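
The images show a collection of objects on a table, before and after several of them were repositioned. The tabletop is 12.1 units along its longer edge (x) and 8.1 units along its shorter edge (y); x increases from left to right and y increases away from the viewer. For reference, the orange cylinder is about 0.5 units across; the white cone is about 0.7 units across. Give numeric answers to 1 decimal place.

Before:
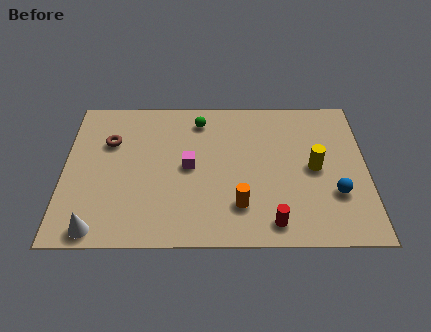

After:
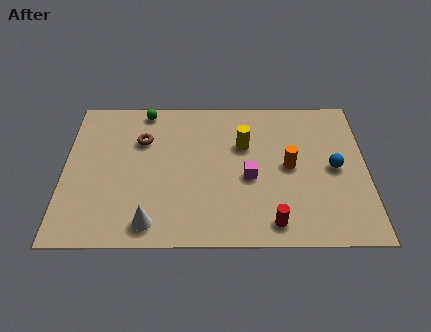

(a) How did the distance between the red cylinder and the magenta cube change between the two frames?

-1.9

Before: roughly 4.5 units apart; after: 2.6. That's 1.9 units closer together.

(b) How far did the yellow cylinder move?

3.1

From (10.0, 4.0) to (7.2, 5.3), the yellow cylinder covered √(2.8² + 1.3²) ≈ 3.1 units.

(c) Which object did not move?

the red cylinder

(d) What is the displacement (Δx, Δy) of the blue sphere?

(0.0, 1.4)

The blue sphere started near (10.8, 2.6) and ended near (10.8, 4.0).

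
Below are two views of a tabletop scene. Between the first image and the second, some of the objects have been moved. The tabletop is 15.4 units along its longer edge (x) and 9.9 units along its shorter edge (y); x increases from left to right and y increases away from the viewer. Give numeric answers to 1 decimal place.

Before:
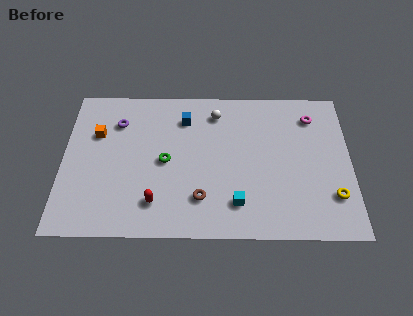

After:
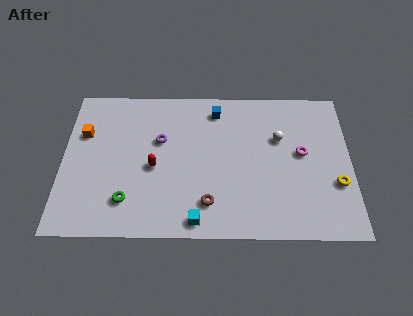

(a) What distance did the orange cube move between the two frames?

0.7

The orange cube was near (1.8, 6.6) before and (1.1, 6.6) after, so it travelled √(0.7² + 0.0²) ≈ 0.7 units.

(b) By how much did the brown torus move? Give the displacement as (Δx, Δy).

(0.4, -0.3)

The brown torus was at about (7.4, 2.4) and moved to about (7.8, 2.1).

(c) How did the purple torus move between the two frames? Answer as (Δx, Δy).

(2.3, -1.2)

The purple torus started near (2.9, 7.4) and ended near (5.2, 6.2).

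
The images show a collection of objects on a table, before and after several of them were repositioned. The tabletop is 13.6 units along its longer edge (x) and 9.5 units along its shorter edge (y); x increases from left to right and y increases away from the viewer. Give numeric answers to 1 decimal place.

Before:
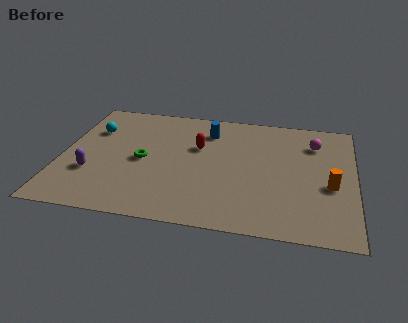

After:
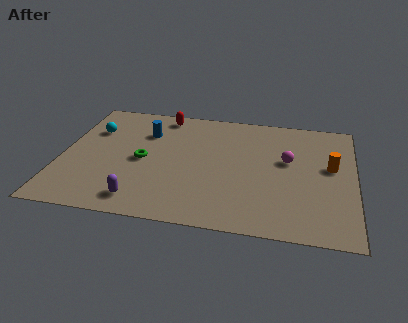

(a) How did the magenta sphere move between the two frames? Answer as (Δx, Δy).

(-1.2, -1.6)

From the two frames, the magenta sphere sits at roughly (11.7, 7.2) before and (10.5, 5.6) after.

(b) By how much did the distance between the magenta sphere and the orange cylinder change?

-1.4

They were about 3.4 units apart before and 2.0 after — 1.4 units closer together.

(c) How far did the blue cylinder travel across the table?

3.0

The blue cylinder moved from about (6.7, 7.4) to (3.8, 6.8), a distance of √(2.9² + 0.6²) ≈ 3.0.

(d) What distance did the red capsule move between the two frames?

3.0

The red capsule was near (6.3, 6.0) before and (4.5, 8.4) after, so it travelled √(1.8² + 2.4²) ≈ 3.0 units.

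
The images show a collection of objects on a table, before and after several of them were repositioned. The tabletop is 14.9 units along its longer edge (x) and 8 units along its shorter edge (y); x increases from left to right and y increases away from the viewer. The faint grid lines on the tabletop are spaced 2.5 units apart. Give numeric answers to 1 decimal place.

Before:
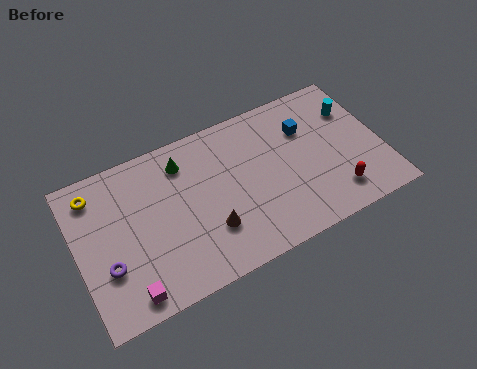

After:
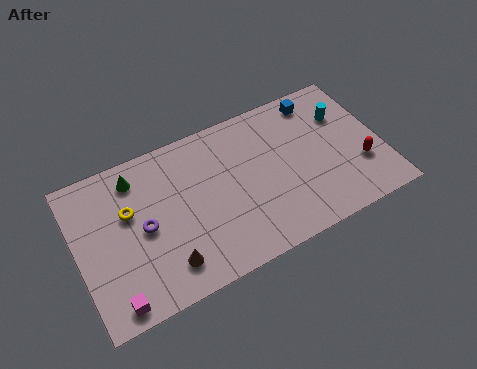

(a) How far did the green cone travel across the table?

2.3

The green cone was near (5.4, 6.4) before and (3.1, 6.6) after, so it travelled √(2.3² + 0.2²) ≈ 2.3 units.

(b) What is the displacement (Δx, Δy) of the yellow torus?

(1.5, -1.6)

The yellow torus started near (1.1, 6.6) and ended near (2.6, 5.0).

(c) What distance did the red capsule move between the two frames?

1.7

From (12.3, 1.6) to (13.7, 2.6), the red capsule covered √(1.4² + 1.0²) ≈ 1.7 units.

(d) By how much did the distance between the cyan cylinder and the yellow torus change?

-2.0

Before: roughly 12.7 units apart; after: 10.7. That's 2.0 units closer together.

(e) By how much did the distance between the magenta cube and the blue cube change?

+2.0

Before: roughly 10.4 units apart; after: 12.4. That's 2.0 units further apart.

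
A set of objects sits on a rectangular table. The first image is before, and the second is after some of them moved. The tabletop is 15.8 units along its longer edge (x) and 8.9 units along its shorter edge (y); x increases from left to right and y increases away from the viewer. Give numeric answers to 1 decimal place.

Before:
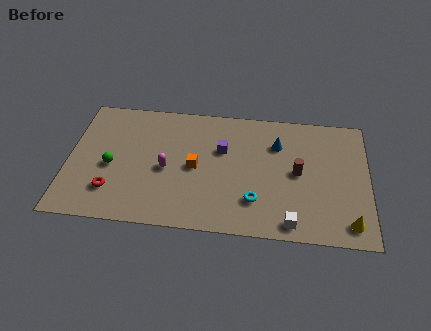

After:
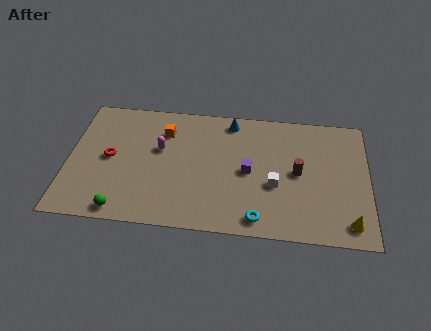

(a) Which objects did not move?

the brown cylinder and the yellow cone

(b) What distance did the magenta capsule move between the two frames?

1.5

The magenta capsule was near (5.2, 4.0) before and (4.8, 5.4) after, so it travelled √(0.4² + 1.4²) ≈ 1.5 units.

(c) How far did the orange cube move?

2.9

The orange cube was near (6.7, 4.3) before and (5.0, 6.7) after, so it travelled √(1.7² + 2.4²) ≈ 2.9 units.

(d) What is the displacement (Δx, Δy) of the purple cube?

(1.4, -1.4)

The purple cube was at about (8.1, 5.7) and moved to about (9.5, 4.3).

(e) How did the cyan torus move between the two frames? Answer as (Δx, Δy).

(0.2, -1.2)

From the two frames, the cyan torus sits at roughly (9.9, 2.3) before and (10.1, 1.1) after.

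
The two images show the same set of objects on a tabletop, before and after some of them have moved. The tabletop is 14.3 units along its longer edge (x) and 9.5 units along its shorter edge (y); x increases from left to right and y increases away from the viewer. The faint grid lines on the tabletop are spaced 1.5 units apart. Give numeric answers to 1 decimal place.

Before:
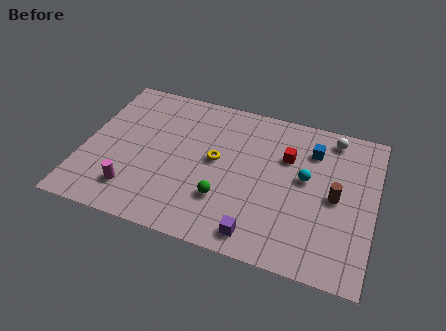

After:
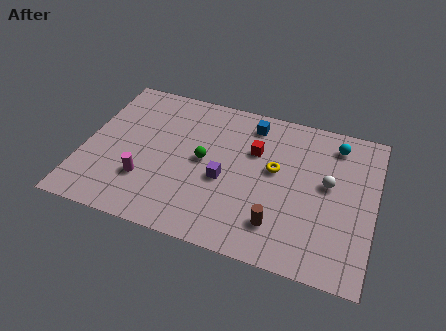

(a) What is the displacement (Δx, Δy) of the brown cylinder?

(-2.6, -2.5)

The brown cylinder started near (12.4, 4.6) and ended near (9.8, 2.1).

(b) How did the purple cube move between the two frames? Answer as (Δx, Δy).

(-1.9, 2.8)

The purple cube started near (8.9, 1.2) and ended near (7.0, 4.0).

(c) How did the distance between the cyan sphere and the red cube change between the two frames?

+2.7

They were about 1.5 units apart before and 4.2 after — 2.7 units further apart.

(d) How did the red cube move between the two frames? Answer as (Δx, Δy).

(-1.6, -0.1)

The red cube started near (9.9, 6.4) and ended near (8.3, 6.3).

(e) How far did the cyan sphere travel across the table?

2.9

From (10.9, 5.3) to (12.2, 7.9), the cyan sphere covered √(1.3² + 2.6²) ≈ 2.9 units.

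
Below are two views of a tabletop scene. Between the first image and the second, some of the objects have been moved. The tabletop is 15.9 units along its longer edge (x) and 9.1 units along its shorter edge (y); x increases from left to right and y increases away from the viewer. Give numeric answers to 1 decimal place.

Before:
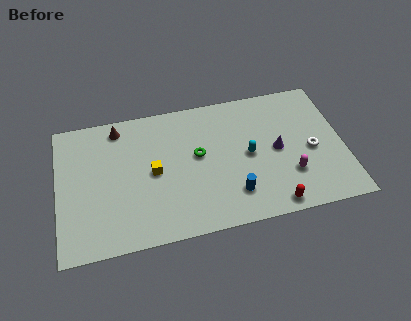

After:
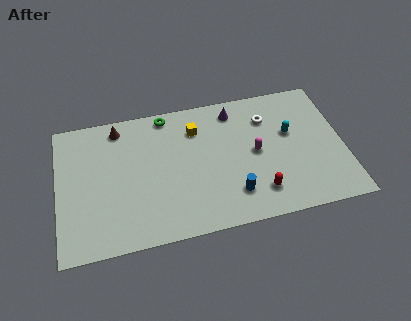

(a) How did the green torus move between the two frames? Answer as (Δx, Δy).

(-1.6, 3.1)

The green torus started near (7.8, 5.1) and ended near (6.2, 8.2).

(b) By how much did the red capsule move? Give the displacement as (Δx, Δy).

(-0.7, 1.0)

The red capsule started near (11.7, 0.9) and ended near (11.0, 1.9).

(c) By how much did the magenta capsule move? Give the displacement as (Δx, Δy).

(-1.8, 1.9)

From the two frames, the magenta capsule sits at roughly (12.8, 2.7) before and (11.0, 4.6) after.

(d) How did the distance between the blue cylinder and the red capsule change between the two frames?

-1.0

They were about 2.4 units apart before and 1.4 after — 1.0 units closer together.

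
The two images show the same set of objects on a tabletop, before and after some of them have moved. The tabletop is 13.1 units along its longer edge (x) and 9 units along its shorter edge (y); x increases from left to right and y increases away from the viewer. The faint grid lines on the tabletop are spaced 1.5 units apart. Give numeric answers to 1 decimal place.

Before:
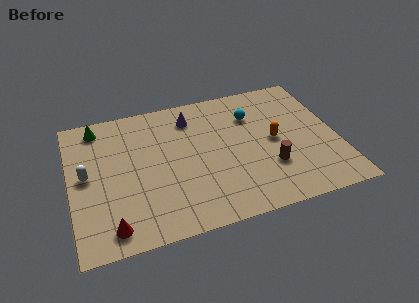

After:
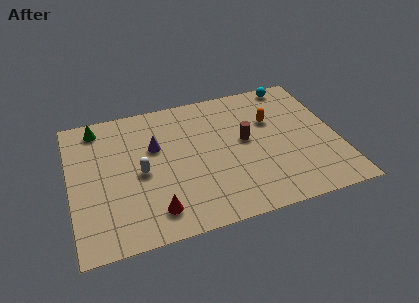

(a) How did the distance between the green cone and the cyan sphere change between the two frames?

+2.1

Before: roughly 7.7 units apart; after: 9.8. That's 2.1 units further apart.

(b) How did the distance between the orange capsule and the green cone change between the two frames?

-0.4

Before: roughly 9.1 units apart; after: 8.7. That's 0.4 units closer together.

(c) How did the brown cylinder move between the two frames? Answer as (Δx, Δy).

(-1.0, 2.1)

The brown cylinder was at about (9.6, 2.8) and moved to about (8.6, 4.9).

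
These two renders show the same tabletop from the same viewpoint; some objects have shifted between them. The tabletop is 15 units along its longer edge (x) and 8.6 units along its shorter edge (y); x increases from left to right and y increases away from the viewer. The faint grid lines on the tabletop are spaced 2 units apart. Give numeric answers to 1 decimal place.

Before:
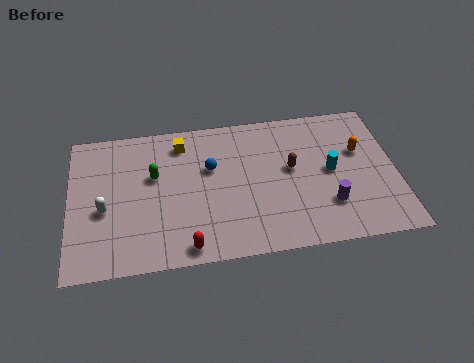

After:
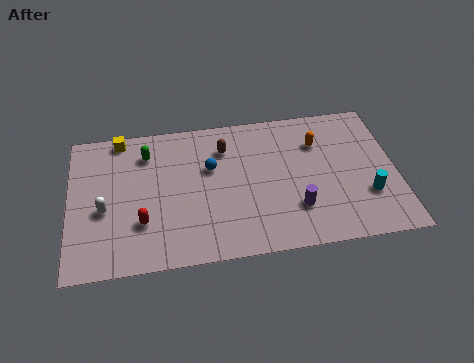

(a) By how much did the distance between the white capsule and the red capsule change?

-2.6

They were about 4.6 units apart before and 2.0 after — 2.6 units closer together.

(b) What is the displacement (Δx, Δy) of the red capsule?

(-2.0, 1.7)

The red capsule was at about (5.3, 0.9) and moved to about (3.3, 2.6).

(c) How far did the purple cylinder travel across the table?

1.5

From (11.8, 2.4) to (10.3, 2.4), the purple cylinder covered √(1.5² + 0.0²) ≈ 1.5 units.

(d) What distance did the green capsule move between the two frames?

1.4

The green capsule was near (3.9, 5.3) before and (3.6, 6.7) after, so it travelled √(0.3² + 1.4²) ≈ 1.4 units.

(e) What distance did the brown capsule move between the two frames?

3.4

The brown capsule was near (10.2, 4.8) before and (7.2, 6.5) after, so it travelled √(3.0² + 1.7²) ≈ 3.4 units.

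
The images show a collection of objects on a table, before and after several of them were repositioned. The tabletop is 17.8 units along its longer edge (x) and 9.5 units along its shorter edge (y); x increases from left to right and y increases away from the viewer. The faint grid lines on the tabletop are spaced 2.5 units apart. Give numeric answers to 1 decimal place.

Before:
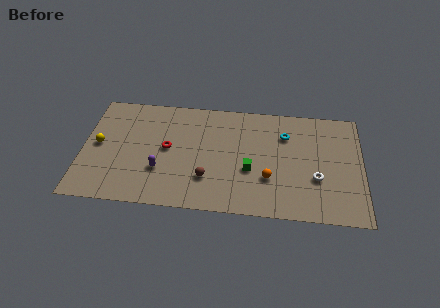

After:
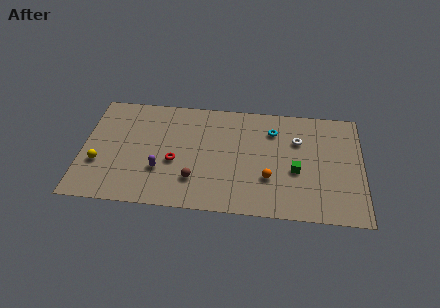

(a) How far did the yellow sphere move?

1.6

The yellow sphere was near (1.0, 4.9) before and (1.1, 3.3) after, so it travelled √(0.1² + 1.6²) ≈ 1.6 units.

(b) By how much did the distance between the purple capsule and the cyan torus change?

-0.6

The distance was about 8.8 in the first image and 8.2 in the second, so they moved 0.6 units closer together.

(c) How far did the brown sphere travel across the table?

0.8

The brown sphere moved from about (8.0, 2.7) to (7.2, 2.5), a distance of √(0.8² + 0.2²) ≈ 0.8.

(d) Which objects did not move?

the purple capsule and the orange sphere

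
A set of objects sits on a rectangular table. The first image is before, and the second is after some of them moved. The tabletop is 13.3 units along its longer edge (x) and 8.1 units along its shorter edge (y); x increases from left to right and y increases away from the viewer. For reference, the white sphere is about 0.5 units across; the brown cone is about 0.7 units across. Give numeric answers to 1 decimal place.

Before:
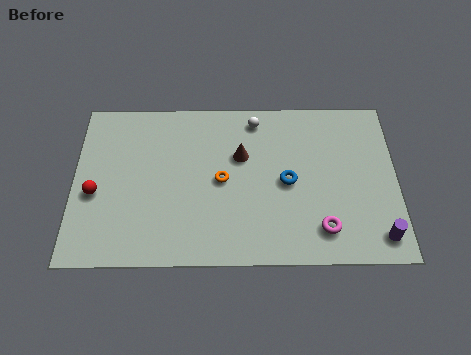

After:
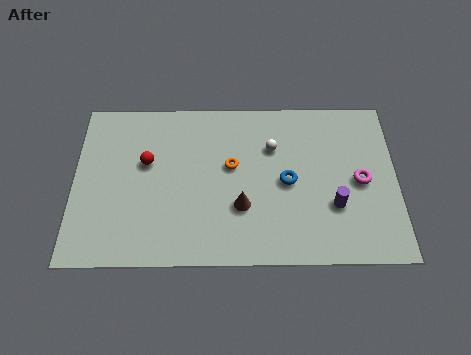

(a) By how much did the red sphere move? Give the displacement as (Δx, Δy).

(2.1, 1.5)

The red sphere was at about (0.9, 3.4) and moved to about (3.0, 4.9).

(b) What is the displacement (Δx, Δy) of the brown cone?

(0.0, -2.5)

The brown cone started near (6.9, 5.2) and ended near (6.9, 2.7).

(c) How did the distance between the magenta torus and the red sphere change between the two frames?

-0.6

Before: roughly 9.5 units apart; after: 8.9. That's 0.6 units closer together.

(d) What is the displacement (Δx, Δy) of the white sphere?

(0.7, -1.4)

The white sphere was at about (7.5, 7.0) and moved to about (8.2, 5.6).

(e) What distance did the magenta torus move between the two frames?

2.8

From (10.2, 1.6) to (11.8, 3.9), the magenta torus covered √(1.6² + 2.3²) ≈ 2.8 units.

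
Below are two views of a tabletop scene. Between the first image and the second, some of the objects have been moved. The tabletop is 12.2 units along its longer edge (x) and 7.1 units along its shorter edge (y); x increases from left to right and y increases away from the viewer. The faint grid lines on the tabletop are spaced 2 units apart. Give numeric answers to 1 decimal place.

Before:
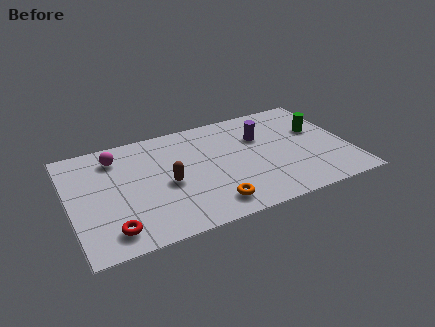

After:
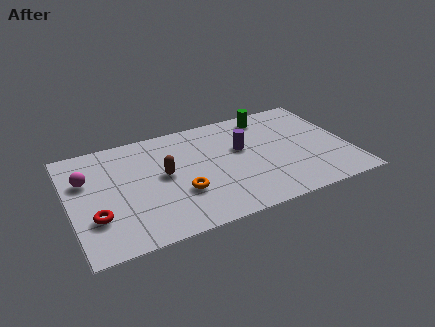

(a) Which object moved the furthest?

the green cylinder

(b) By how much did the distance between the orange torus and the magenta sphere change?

-1.3

Before: roughly 5.8 units apart; after: 4.5. That's 1.3 units closer together.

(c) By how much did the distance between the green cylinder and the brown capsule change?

-1.5

Before: roughly 6.9 units apart; after: 5.4. That's 1.5 units closer together.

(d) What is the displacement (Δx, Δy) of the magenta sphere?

(-1.4, -1.0)

From the two frames, the magenta sphere sits at roughly (2.2, 5.7) before and (0.8, 4.7) after.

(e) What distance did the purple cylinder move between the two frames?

1.0

From (8.5, 4.8) to (7.6, 4.3), the purple cylinder covered √(0.9² + 0.5²) ≈ 1.0 units.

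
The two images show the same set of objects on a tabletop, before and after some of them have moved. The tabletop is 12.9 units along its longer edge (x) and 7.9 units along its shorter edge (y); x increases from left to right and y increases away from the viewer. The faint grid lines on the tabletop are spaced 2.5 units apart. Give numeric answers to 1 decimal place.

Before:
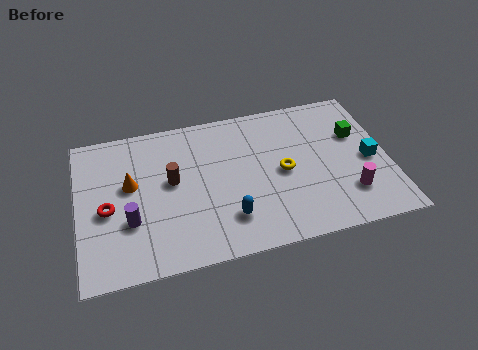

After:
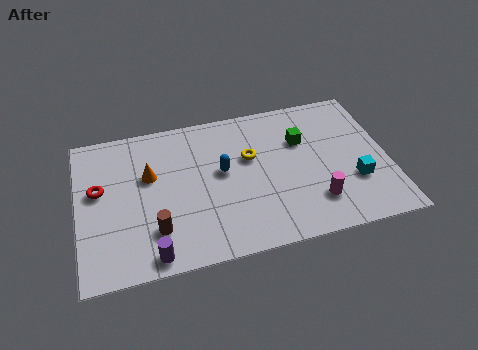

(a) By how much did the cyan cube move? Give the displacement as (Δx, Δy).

(-0.7, -1.0)

The cyan cube started near (12.1, 3.6) and ended near (11.4, 2.6).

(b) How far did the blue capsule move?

2.5

From (6.1, 1.9) to (6.0, 4.4), the blue capsule covered √(0.1² + 2.5²) ≈ 2.5 units.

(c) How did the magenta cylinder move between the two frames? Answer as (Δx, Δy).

(-1.4, -0.1)

From the two frames, the magenta cylinder sits at roughly (11.1, 2.0) before and (9.7, 1.9) after.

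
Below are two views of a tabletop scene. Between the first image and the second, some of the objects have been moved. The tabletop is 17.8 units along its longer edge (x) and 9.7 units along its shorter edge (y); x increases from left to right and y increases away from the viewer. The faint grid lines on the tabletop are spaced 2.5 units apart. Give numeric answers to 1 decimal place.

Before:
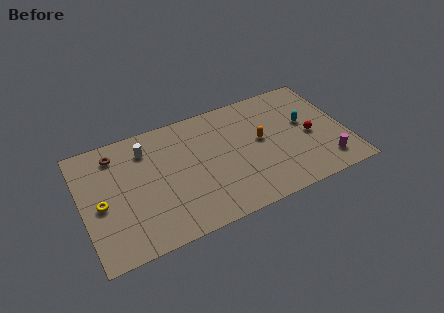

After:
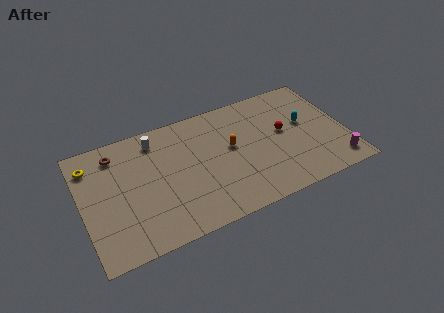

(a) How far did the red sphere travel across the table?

2.0

From (15.4, 4.4) to (13.7, 5.4), the red sphere covered √(1.7² + 1.0²) ≈ 2.0 units.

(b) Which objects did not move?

the brown torus and the cyan capsule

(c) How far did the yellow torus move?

3.3

From (1.2, 4.4) to (0.8, 7.7), the yellow torus covered √(0.4² + 3.3²) ≈ 3.3 units.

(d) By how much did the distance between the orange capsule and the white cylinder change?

-2.4

Before: roughly 7.9 units apart; after: 5.5. That's 2.4 units closer together.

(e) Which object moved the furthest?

the yellow torus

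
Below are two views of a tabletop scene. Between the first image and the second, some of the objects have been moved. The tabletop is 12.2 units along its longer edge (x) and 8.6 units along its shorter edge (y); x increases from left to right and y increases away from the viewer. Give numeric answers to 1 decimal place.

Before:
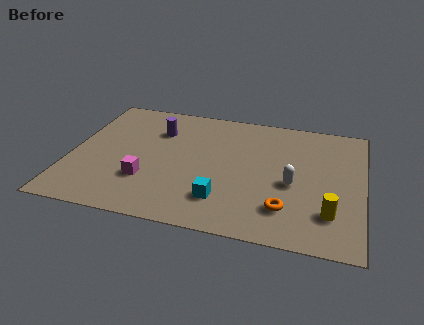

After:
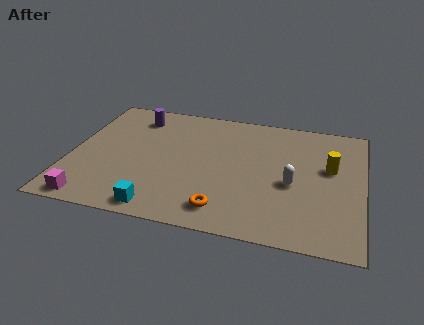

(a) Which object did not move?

the white capsule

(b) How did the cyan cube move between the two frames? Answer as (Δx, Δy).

(-2.5, -1.1)

The cyan cube started near (6.5, 2.0) and ended near (4.0, 0.9).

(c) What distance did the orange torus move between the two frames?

2.6

The orange torus moved from about (9.1, 2.0) to (6.6, 1.4), a distance of √(2.5² + 0.6²) ≈ 2.6.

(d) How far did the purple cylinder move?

1.3

The purple cylinder moved from about (3.5, 6.2) to (2.5, 7.0), a distance of √(1.0² + 0.8²) ≈ 1.3.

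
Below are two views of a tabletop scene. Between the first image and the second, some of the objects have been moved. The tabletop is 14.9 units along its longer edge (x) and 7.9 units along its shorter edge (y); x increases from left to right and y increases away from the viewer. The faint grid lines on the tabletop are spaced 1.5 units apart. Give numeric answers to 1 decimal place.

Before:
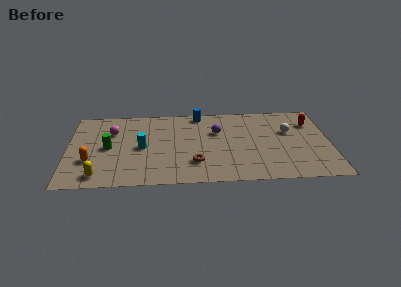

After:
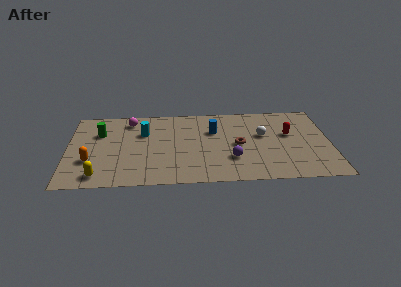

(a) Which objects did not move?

the yellow capsule and the orange capsule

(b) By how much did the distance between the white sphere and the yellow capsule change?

-1.5

They were about 11.5 units apart before and 10.0 after — 1.5 units closer together.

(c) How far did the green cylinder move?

1.6

From (2.3, 3.9) to (1.8, 5.4), the green cylinder covered √(0.5² + 1.5²) ≈ 1.6 units.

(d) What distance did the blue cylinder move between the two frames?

2.0

The blue cylinder was near (7.5, 7.1) before and (8.3, 5.3) after, so it travelled √(0.8² + 1.8²) ≈ 2.0 units.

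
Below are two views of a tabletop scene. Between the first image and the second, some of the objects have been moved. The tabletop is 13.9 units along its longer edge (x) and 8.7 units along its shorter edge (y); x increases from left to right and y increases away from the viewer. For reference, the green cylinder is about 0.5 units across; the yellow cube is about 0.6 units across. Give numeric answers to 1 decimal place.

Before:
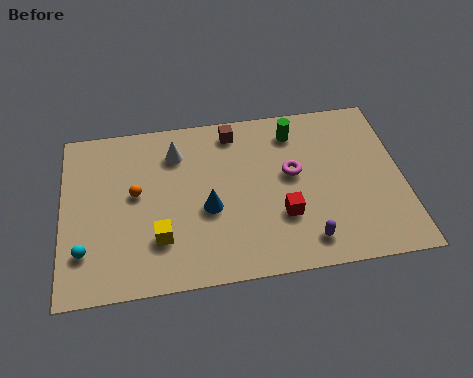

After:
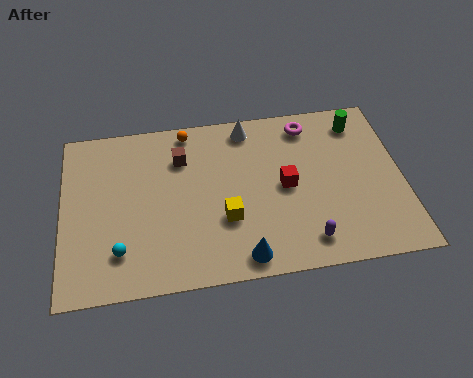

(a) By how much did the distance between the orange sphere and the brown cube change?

-3.5

Before: roughly 4.9 units apart; after: 1.4. That's 3.5 units closer together.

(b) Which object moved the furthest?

the orange sphere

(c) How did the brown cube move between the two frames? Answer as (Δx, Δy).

(-2.2, -1.1)

From the two frames, the brown cube sits at roughly (7.1, 7.5) before and (4.9, 6.4) after.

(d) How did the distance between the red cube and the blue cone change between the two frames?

+0.7

They were about 3.1 units apart before and 3.8 after — 0.7 units further apart.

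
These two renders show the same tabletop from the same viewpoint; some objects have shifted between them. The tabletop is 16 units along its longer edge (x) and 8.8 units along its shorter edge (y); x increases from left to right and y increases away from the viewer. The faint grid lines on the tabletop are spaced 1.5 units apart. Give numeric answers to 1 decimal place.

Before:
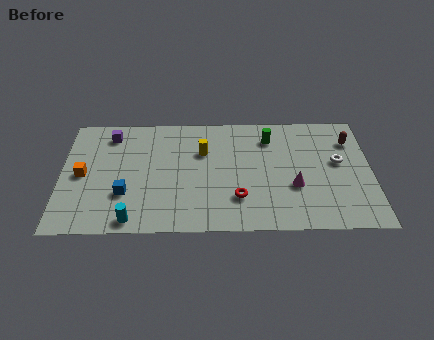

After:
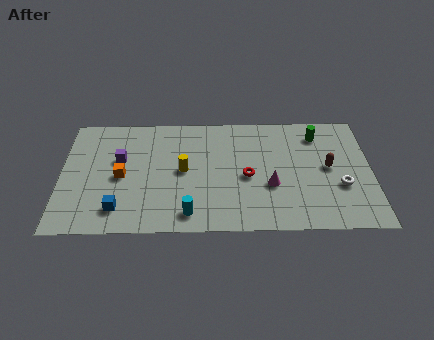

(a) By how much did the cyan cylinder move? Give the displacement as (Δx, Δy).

(2.9, 0.4)

The cyan cylinder started near (3.7, 0.9) and ended near (6.6, 1.3).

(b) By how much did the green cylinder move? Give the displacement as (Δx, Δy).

(2.5, 0.2)

The green cylinder started near (10.8, 6.9) and ended near (13.3, 7.1).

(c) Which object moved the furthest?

the cyan cylinder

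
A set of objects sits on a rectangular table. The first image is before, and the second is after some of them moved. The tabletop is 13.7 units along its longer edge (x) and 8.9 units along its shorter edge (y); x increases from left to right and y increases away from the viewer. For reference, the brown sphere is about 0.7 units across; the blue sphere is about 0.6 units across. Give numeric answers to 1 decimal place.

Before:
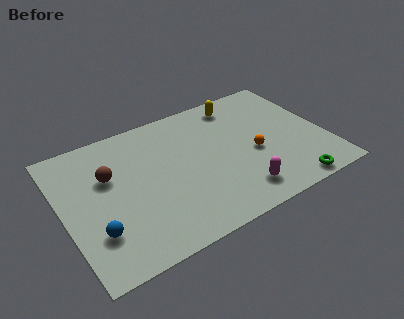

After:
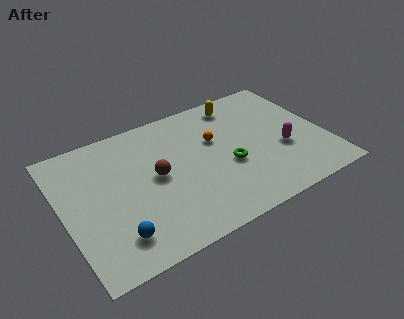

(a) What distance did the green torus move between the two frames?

4.0

The green torus moved from about (11.3, 0.8) to (8.5, 3.6), a distance of √(2.8² + 2.8²) ≈ 4.0.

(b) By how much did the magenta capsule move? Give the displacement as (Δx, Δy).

(2.7, 1.8)

From the two frames, the magenta capsule sits at roughly (8.7, 1.6) before and (11.4, 3.4) after.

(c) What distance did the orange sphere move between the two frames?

2.5

The orange sphere moved from about (9.9, 3.8) to (8.1, 5.6), a distance of √(1.8² + 1.8²) ≈ 2.5.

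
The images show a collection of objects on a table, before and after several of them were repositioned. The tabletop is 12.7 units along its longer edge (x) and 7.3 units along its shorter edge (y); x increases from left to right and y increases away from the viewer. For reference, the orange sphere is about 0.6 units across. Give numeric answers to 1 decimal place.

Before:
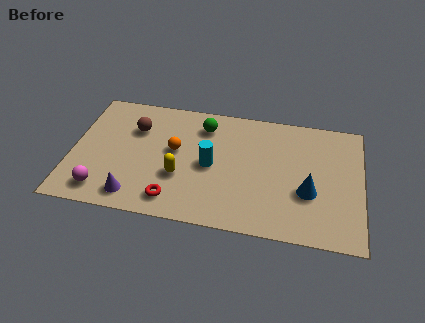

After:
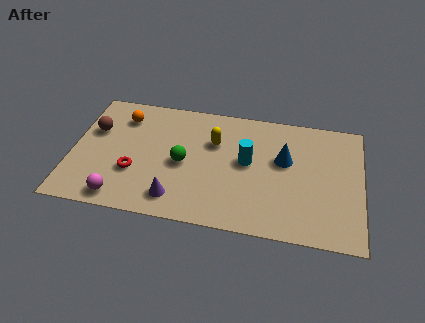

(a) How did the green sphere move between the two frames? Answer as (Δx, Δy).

(-0.8, -2.4)

The green sphere started near (5.7, 5.8) and ended near (4.9, 3.4).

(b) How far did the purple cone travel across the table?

1.8

From (2.9, 1.1) to (4.7, 1.3), the purple cone covered √(1.8² + 0.2²) ≈ 1.8 units.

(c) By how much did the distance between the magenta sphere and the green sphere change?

-2.6

They were about 6.2 units apart before and 3.6 after — 2.6 units closer together.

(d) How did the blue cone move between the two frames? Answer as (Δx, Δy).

(-1.1, 1.7)

The blue cone was at about (10.4, 2.7) and moved to about (9.3, 4.4).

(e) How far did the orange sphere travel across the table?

2.9

From (4.5, 4.1) to (2.1, 5.7), the orange sphere covered √(2.4² + 1.6²) ≈ 2.9 units.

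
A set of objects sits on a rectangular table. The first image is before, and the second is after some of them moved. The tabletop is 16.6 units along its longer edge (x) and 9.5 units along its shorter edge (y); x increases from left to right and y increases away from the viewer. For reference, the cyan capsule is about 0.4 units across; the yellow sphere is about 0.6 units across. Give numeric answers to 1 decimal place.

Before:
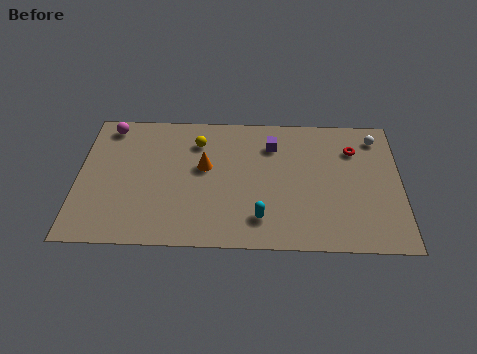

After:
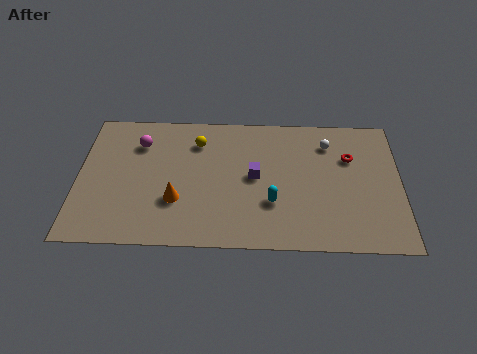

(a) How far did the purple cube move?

2.5

From (10.0, 7.2) to (9.1, 4.9), the purple cube covered √(0.9² + 2.3²) ≈ 2.5 units.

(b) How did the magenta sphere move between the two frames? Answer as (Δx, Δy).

(1.6, -1.2)

From the two frames, the magenta sphere sits at roughly (1.5, 8.3) before and (3.1, 7.1) after.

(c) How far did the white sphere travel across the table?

2.5

The white sphere was near (15.4, 7.9) before and (12.9, 7.4) after, so it travelled √(2.5² + 0.5²) ≈ 2.5 units.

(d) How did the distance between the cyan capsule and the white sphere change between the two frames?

-3.2

Before: roughly 8.4 units apart; after: 5.2. That's 3.2 units closer together.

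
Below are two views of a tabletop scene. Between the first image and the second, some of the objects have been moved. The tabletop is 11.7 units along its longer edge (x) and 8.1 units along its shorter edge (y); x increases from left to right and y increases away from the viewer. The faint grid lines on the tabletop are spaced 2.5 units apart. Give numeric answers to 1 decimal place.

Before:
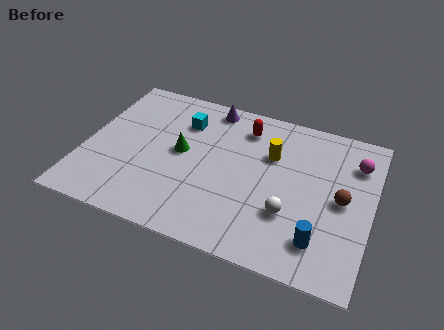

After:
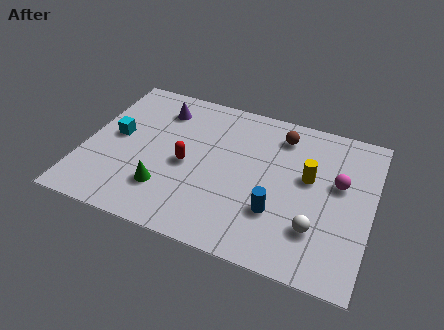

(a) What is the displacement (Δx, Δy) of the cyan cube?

(-2.6, -1.7)

From the two frames, the cyan cube sits at roughly (3.8, 6.0) before and (1.2, 4.3) after.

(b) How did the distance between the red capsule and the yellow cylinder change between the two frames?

+3.4

They were about 1.6 units apart before and 5.0 after — 3.4 units further apart.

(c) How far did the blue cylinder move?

2.0

The blue cylinder moved from about (9.8, 1.7) to (8.0, 2.5), a distance of √(1.8² + 0.8²) ≈ 2.0.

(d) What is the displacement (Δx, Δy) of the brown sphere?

(-2.7, 2.6)

The brown sphere started near (10.5, 4.0) and ended near (7.8, 6.6).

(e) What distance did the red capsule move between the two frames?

3.5

From (6.3, 6.5) to (4.2, 3.7), the red capsule covered √(2.1² + 2.8²) ≈ 3.5 units.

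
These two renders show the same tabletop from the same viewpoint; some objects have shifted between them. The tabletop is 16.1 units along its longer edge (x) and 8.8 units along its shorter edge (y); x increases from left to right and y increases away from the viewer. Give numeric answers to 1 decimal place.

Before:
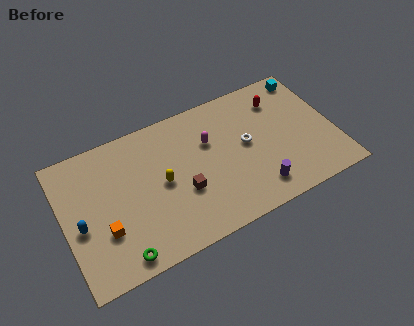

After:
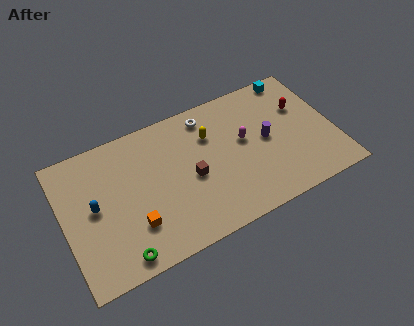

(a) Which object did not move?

the green torus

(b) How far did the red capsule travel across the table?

1.6

The red capsule was near (13.2, 6.8) before and (14.4, 5.8) after, so it travelled √(1.2² + 1.0²) ≈ 1.6 units.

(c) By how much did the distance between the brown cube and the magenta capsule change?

+0.3

They were about 3.1 units apart before and 3.4 after — 0.3 units further apart.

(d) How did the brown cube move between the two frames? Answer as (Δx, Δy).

(0.6, 0.7)

From the two frames, the brown cube sits at roughly (6.9, 3.3) before and (7.5, 4.0) after.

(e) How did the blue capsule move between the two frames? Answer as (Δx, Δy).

(0.9, 0.8)

From the two frames, the blue capsule sits at roughly (0.9, 3.8) before and (1.8, 4.6) after.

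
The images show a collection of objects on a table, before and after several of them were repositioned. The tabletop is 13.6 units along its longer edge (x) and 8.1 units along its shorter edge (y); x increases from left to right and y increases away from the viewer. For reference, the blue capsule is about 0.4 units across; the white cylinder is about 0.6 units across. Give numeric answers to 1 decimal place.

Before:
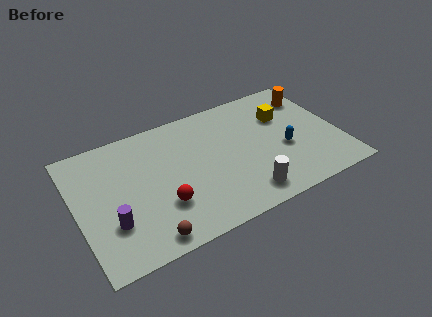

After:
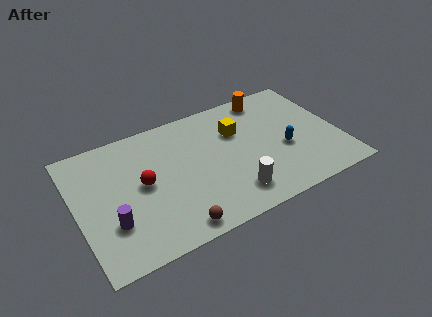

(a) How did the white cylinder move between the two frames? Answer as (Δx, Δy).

(-0.6, 0.3)

From the two frames, the white cylinder sits at roughly (8.3, 1.3) before and (7.7, 1.6) after.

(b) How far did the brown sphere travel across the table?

1.4

The brown sphere moved from about (3.2, 0.9) to (4.6, 0.9), a distance of √(1.4² + 0.0²) ≈ 1.4.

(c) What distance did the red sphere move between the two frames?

1.9

The red sphere was near (4.2, 2.5) before and (3.4, 4.2) after, so it travelled √(0.8² + 1.7²) ≈ 1.9 units.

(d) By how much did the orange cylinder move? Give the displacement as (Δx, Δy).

(-2.2, 0.8)

The orange cylinder was at about (12.6, 6.3) and moved to about (10.4, 7.1).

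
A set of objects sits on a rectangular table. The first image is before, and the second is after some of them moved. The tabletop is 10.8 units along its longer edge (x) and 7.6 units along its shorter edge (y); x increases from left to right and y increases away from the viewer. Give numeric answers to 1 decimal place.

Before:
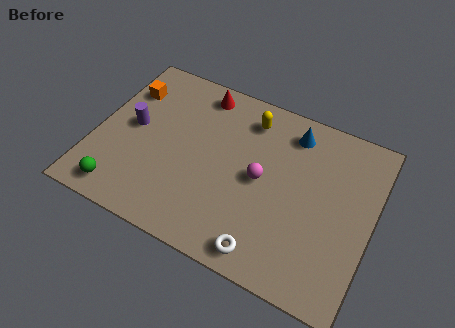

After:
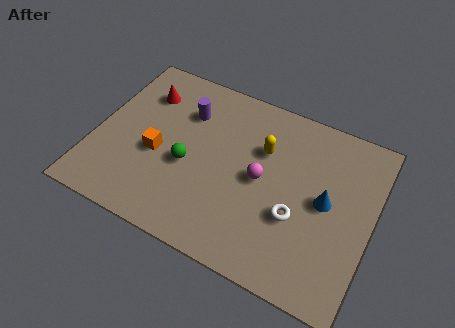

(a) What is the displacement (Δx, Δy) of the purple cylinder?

(1.9, 1.5)

From the two frames, the purple cylinder sits at roughly (1.4, 4.0) before and (3.3, 5.5) after.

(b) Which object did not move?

the magenta sphere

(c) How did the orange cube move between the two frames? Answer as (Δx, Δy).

(1.6, -2.4)

The orange cube started near (0.9, 5.6) and ended near (2.5, 3.2).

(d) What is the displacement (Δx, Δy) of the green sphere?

(2.3, 2.2)

From the two frames, the green sphere sits at roughly (1.4, 1.0) before and (3.7, 3.2) after.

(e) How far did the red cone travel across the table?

2.3

The red cone was near (3.7, 6.6) before and (1.6, 5.7) after, so it travelled √(2.1² + 0.9²) ≈ 2.3 units.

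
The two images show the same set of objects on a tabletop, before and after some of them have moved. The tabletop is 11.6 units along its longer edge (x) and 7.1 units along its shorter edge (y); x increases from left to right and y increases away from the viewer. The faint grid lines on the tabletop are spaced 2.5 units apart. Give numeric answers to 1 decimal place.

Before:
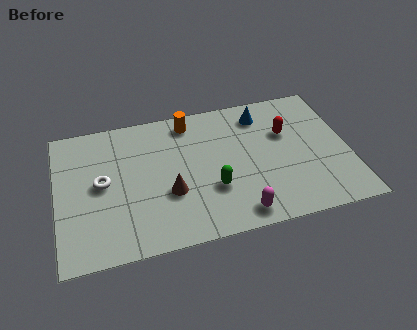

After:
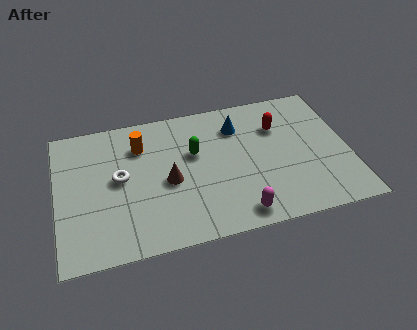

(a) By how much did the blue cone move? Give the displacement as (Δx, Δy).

(-1.0, -0.4)

The blue cone was at about (8.3, 5.8) and moved to about (7.3, 5.4).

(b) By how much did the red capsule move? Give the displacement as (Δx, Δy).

(-0.3, 0.4)

From the two frames, the red capsule sits at roughly (9.2, 4.6) before and (8.9, 5.0) after.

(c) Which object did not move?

the magenta capsule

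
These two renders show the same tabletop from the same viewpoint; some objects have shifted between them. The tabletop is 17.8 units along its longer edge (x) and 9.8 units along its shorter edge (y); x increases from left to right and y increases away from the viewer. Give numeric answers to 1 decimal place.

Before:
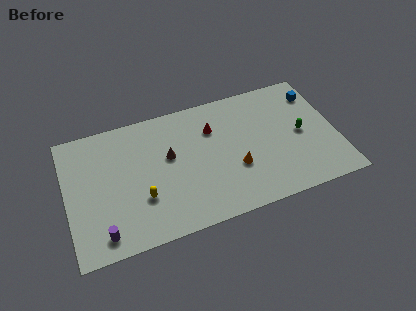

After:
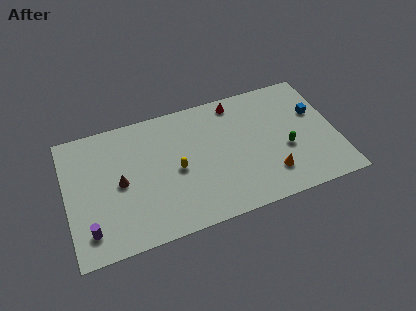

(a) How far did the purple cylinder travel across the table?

0.9

The purple cylinder moved from about (2.1, 1.4) to (1.3, 1.9), a distance of √(0.8² + 0.5²) ≈ 0.9.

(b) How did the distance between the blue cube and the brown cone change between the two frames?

+3.0

They were about 10.2 units apart before and 13.2 after — 3.0 units further apart.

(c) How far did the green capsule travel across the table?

1.4

The green capsule moved from about (15.5, 4.8) to (14.4, 3.9), a distance of √(1.1² + 0.9²) ≈ 1.4.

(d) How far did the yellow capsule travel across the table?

2.8

The yellow capsule was near (4.8, 3.2) before and (7.2, 4.6) after, so it travelled √(2.4² + 1.4²) ≈ 2.8 units.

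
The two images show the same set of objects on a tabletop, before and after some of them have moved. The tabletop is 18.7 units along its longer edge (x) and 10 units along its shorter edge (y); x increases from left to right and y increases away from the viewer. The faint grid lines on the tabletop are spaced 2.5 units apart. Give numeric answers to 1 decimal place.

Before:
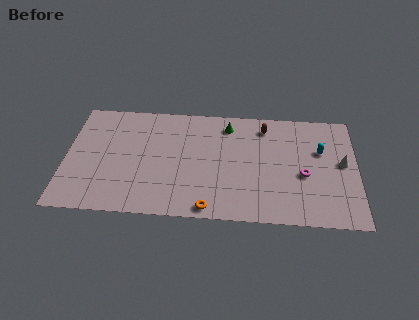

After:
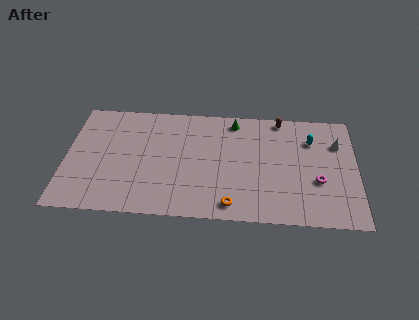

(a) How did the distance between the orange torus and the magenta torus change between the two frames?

-0.8

The distance was about 6.8 in the first image and 6.0 in the second, so they moved 0.8 units closer together.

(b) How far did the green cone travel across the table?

0.6

From (10.4, 8.3) to (10.8, 8.7), the green cone covered √(0.4² + 0.4²) ≈ 0.6 units.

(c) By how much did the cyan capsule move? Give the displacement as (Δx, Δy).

(-0.6, 0.9)

From the two frames, the cyan capsule sits at roughly (16.4, 6.4) before and (15.8, 7.3) after.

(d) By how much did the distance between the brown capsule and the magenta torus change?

+1.1

The distance was about 4.8 in the first image and 5.9 in the second, so they moved 1.1 units further apart.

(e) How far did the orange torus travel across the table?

1.5

From (9.3, 0.9) to (10.7, 1.3), the orange torus covered √(1.4² + 0.4²) ≈ 1.5 units.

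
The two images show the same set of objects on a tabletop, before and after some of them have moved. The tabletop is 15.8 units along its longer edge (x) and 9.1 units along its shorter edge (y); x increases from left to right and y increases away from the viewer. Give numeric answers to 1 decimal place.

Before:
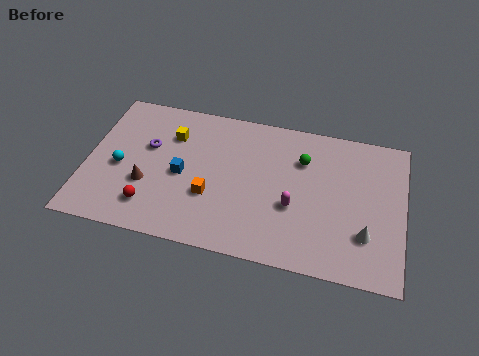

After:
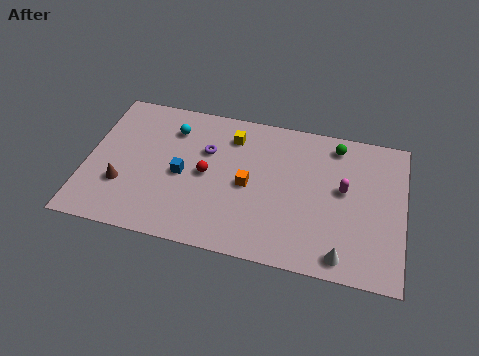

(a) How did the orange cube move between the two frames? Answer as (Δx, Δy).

(1.8, 1.1)

The orange cube started near (6.3, 3.2) and ended near (8.1, 4.3).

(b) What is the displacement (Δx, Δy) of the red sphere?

(2.6, 2.6)

From the two frames, the red sphere sits at roughly (3.4, 1.9) before and (6.0, 4.5) after.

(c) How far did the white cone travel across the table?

1.9

The white cone was near (14.0, 2.6) before and (12.9, 1.1) after, so it travelled √(1.1² + 1.5²) ≈ 1.9 units.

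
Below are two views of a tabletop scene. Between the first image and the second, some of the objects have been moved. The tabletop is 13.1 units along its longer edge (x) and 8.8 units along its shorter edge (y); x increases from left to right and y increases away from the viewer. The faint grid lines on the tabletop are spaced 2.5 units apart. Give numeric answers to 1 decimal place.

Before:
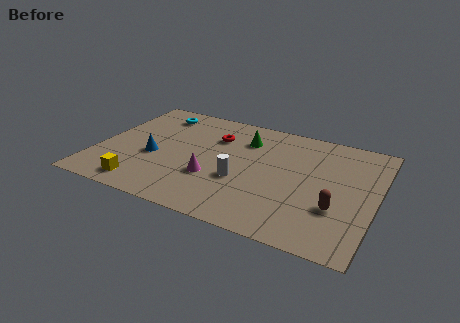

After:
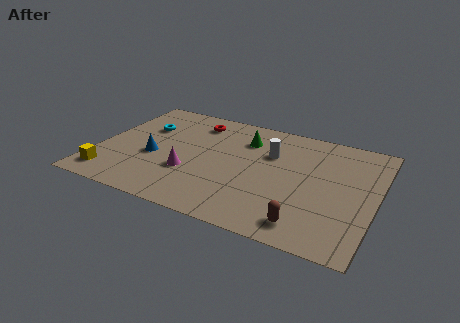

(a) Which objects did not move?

the blue cone and the green cone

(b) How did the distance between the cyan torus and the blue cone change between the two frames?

-1.3

They were about 3.7 units apart before and 2.4 after — 1.3 units closer together.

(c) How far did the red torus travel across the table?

1.4

The red torus moved from about (5.3, 6.3) to (4.2, 7.2), a distance of √(1.1² + 0.9²) ≈ 1.4.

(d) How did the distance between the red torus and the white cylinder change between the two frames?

+0.6

The distance was about 3.4 in the first image and 4.0 in the second, so they moved 0.6 units further apart.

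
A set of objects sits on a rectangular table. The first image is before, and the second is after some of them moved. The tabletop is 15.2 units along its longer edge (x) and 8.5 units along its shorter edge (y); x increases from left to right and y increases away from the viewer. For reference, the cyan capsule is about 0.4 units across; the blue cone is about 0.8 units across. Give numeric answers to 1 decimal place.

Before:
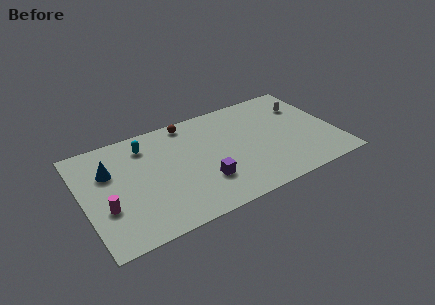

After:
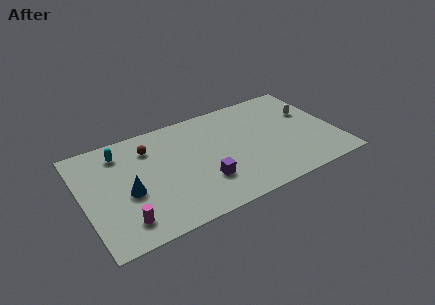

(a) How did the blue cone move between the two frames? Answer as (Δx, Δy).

(0.9, -2.1)

From the two frames, the blue cone sits at roughly (1.7, 5.7) before and (2.6, 3.6) after.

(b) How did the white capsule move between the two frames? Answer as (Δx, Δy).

(0.2, -0.7)

The white capsule was at about (13.7, 6.1) and moved to about (13.9, 5.4).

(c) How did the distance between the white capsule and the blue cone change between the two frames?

-0.6

The distance was about 12.0 in the first image and 11.4 in the second, so they moved 0.6 units closer together.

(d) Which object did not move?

the purple cube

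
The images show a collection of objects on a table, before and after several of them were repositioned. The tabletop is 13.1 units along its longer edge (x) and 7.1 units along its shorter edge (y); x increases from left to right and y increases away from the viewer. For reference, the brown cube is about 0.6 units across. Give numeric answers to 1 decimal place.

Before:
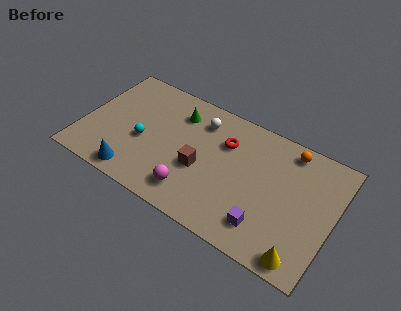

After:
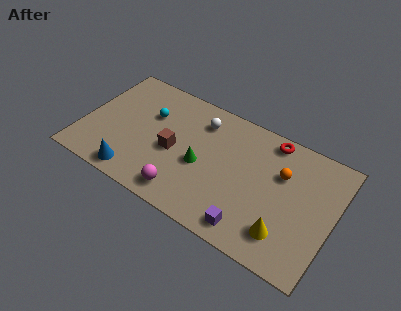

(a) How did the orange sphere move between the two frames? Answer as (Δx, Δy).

(-0.2, -1.5)

From the two frames, the orange sphere sits at roughly (10.5, 6.2) before and (10.3, 4.7) after.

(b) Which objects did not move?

the white sphere and the blue cone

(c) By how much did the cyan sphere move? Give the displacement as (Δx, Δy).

(0.1, 1.7)

The cyan sphere started near (3.2, 3.0) and ended near (3.3, 4.7).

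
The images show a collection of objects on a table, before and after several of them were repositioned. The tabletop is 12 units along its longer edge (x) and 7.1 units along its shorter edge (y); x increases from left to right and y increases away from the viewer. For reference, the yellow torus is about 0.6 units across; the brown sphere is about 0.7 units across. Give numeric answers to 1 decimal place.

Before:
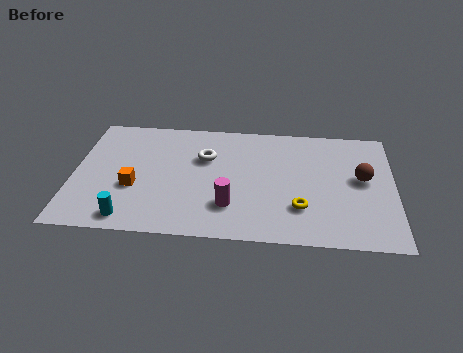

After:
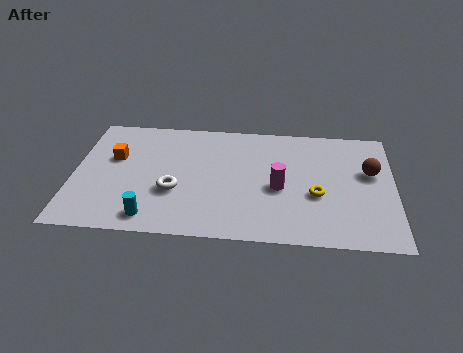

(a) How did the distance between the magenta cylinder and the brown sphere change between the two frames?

-1.7

They were about 5.3 units apart before and 3.6 after — 1.7 units closer together.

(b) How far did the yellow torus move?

1.0

The yellow torus moved from about (8.5, 2.0) to (9.1, 2.8), a distance of √(0.6² + 0.8²) ≈ 1.0.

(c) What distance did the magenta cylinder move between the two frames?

2.2

The magenta cylinder moved from about (5.9, 1.9) to (7.7, 3.1), a distance of √(1.8² + 1.2²) ≈ 2.2.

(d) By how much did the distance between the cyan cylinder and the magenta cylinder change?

+1.3

The distance was about 3.8 in the first image and 5.1 in the second, so they moved 1.3 units further apart.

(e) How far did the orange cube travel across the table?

1.9

The orange cube was near (2.3, 2.7) before and (1.5, 4.4) after, so it travelled √(0.8² + 1.7²) ≈ 1.9 units.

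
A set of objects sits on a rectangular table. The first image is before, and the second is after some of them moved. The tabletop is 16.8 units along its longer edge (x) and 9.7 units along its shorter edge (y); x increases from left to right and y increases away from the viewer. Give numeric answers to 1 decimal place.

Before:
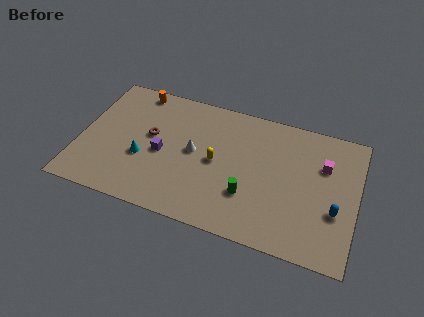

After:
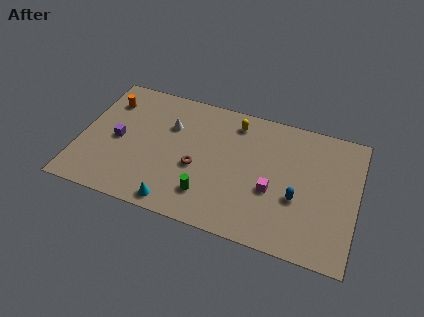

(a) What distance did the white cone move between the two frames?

2.2

The white cone moved from about (6.9, 5.1) to (5.3, 6.6), a distance of √(1.6² + 1.5²) ≈ 2.2.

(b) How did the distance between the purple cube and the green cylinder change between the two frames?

+0.6

They were about 5.6 units apart before and 6.2 after — 0.6 units further apart.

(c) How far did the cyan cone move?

3.5

The cyan cone was near (3.9, 3.7) before and (6.2, 1.0) after, so it travelled √(2.3² + 2.7²) ≈ 3.5 units.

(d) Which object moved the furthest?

the magenta cube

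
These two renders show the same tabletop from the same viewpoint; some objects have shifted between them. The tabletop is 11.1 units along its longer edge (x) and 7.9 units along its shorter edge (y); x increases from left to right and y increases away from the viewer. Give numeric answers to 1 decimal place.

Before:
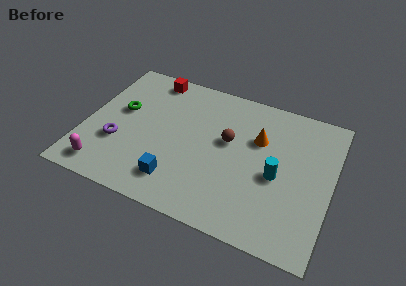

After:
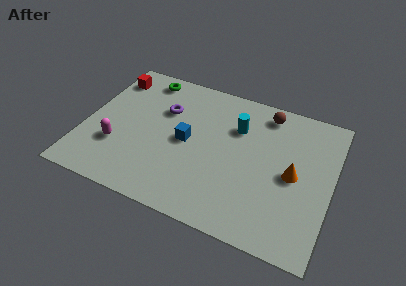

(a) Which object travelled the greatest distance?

the purple torus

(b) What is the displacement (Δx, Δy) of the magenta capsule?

(0.4, 1.4)

From the two frames, the magenta capsule sits at roughly (1.2, 1.1) before and (1.6, 2.5) after.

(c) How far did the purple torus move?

3.2

The purple torus was near (1.6, 2.7) before and (3.4, 5.3) after, so it travelled √(1.8² + 2.6²) ≈ 3.2 units.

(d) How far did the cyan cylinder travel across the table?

2.8

From (8.7, 3.5) to (6.7, 5.5), the cyan cylinder covered √(2.0² + 2.0²) ≈ 2.8 units.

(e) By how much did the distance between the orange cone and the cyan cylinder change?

+1.2

The distance was about 2.0 in the first image and 3.2 in the second, so they moved 1.2 units further apart.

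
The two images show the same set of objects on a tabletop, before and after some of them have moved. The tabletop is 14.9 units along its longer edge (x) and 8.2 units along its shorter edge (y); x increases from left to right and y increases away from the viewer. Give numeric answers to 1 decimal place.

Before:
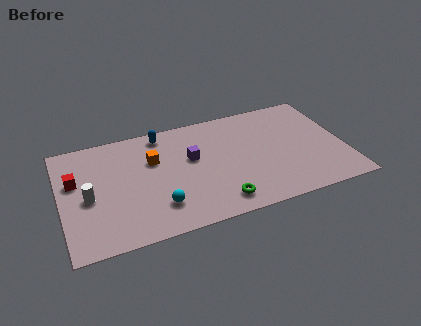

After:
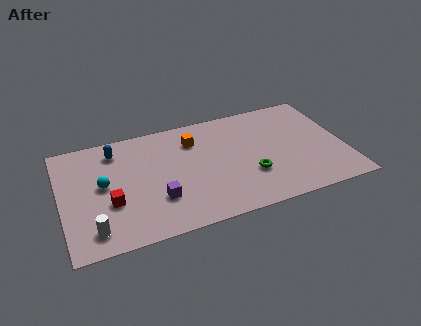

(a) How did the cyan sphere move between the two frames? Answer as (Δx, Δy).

(-2.7, 2.4)

From the two frames, the cyan sphere sits at roughly (4.9, 2.0) before and (2.2, 4.4) after.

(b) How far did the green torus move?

2.3

From (8.0, 1.3) to (9.8, 2.7), the green torus covered √(1.8² + 1.4²) ≈ 2.3 units.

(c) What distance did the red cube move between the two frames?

2.7

The red cube was near (0.8, 5.1) before and (2.5, 3.0) after, so it travelled √(1.7² + 2.1²) ≈ 2.7 units.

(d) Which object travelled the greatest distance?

the cyan sphere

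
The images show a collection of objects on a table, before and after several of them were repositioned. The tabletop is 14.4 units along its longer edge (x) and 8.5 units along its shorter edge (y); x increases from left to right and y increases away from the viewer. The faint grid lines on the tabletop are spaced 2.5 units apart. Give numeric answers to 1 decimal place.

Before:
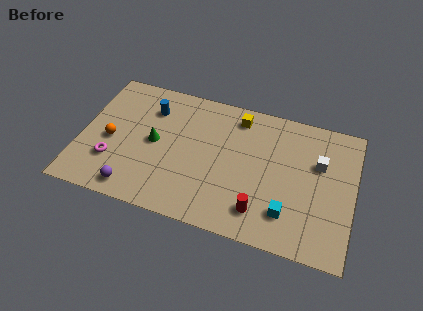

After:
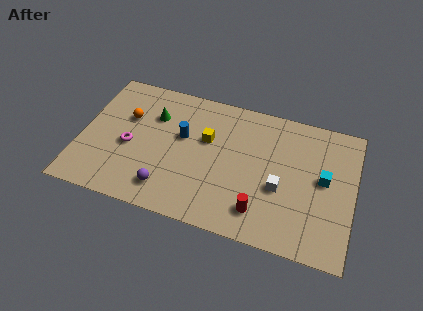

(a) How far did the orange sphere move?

1.8

The orange sphere moved from about (1.6, 3.8) to (2.3, 5.5), a distance of √(0.7² + 1.7²) ≈ 1.8.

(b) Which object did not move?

the red cylinder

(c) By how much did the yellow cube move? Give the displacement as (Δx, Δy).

(-1.5, -1.9)

The yellow cube was at about (8.1, 7.2) and moved to about (6.6, 5.3).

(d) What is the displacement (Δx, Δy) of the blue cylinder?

(1.8, -1.3)

The blue cylinder started near (3.5, 6.4) and ended near (5.3, 5.1).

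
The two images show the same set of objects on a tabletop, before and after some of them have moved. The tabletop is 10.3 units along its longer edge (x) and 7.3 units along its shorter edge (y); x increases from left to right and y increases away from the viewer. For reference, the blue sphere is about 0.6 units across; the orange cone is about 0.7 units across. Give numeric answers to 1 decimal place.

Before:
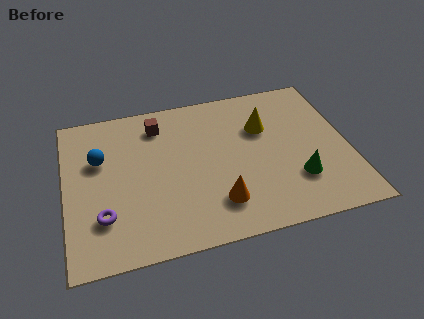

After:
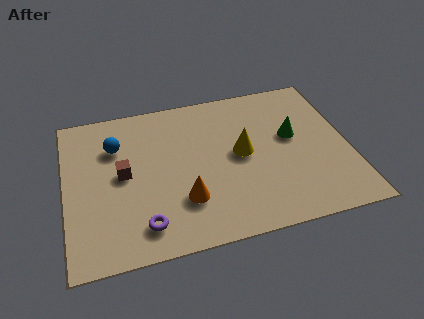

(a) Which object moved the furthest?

the brown cube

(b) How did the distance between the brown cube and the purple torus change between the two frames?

-1.9

The distance was about 4.5 in the first image and 2.6 in the second, so they moved 1.9 units closer together.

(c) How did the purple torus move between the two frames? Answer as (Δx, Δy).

(1.4, -0.7)

From the two frames, the purple torus sits at roughly (1.3, 2.0) before and (2.7, 1.3) after.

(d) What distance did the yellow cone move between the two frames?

1.4

From (7.3, 4.9) to (6.4, 3.8), the yellow cone covered √(0.9² + 1.1²) ≈ 1.4 units.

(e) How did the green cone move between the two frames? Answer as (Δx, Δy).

(0.0, 2.1)

The green cone was at about (8.3, 2.1) and moved to about (8.3, 4.2).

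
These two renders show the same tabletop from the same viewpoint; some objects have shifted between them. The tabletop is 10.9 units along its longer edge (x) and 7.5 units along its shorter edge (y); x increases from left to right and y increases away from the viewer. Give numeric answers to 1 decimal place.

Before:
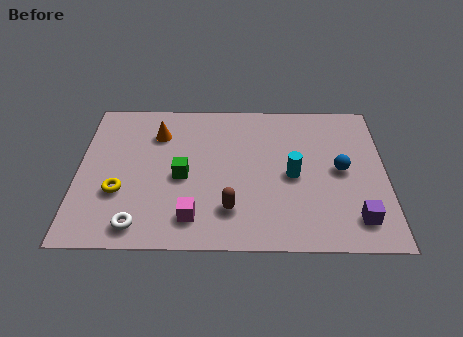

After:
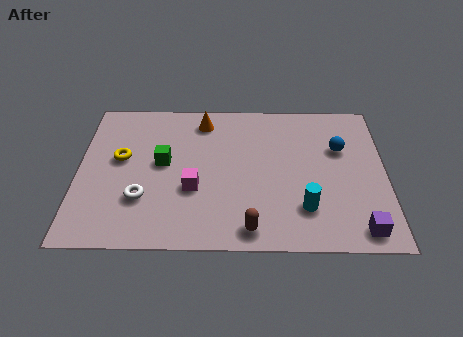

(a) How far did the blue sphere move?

1.1

The blue sphere was near (9.3, 3.8) before and (9.3, 4.9) after, so it travelled √(0.0² + 1.1²) ≈ 1.1 units.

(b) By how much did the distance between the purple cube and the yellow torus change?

+0.7

Before: roughly 8.4 units apart; after: 9.1. That's 0.7 units further apart.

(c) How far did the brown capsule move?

1.1

The brown capsule moved from about (5.4, 1.8) to (6.1, 0.9), a distance of √(0.7² + 0.9²) ≈ 1.1.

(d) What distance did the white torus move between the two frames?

1.3

The white torus was near (2.2, 1.0) before and (2.3, 2.3) after, so it travelled √(0.1² + 1.3²) ≈ 1.3 units.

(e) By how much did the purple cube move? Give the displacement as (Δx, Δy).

(0.1, -0.5)

From the two frames, the purple cube sits at roughly (9.8, 1.4) before and (9.9, 0.9) after.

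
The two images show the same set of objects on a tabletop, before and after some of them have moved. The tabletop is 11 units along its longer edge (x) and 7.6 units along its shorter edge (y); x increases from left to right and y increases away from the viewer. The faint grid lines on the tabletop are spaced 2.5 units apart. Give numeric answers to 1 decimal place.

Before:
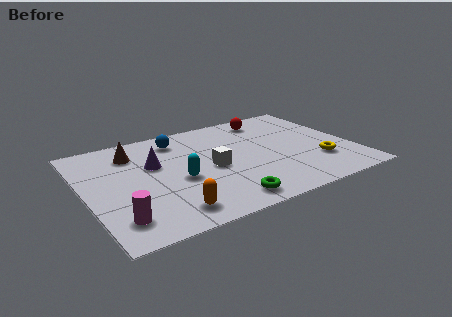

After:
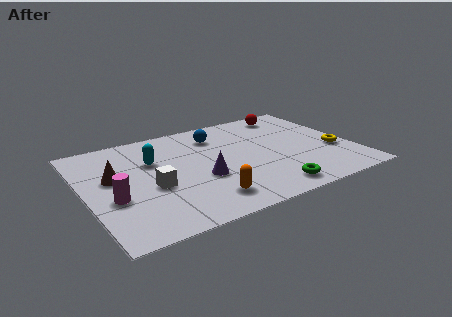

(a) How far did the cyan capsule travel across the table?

2.0

The cyan capsule was near (3.7, 3.2) before and (2.9, 5.0) after, so it travelled √(0.8² + 1.8²) ≈ 2.0 units.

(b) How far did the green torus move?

1.9

The green torus moved from about (5.2, 1.0) to (7.1, 1.0), a distance of √(1.9² + 0.0²) ≈ 1.9.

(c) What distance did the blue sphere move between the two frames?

1.6

The blue sphere moved from about (4.1, 6.2) to (5.7, 5.9), a distance of √(1.6² + 0.3²) ≈ 1.6.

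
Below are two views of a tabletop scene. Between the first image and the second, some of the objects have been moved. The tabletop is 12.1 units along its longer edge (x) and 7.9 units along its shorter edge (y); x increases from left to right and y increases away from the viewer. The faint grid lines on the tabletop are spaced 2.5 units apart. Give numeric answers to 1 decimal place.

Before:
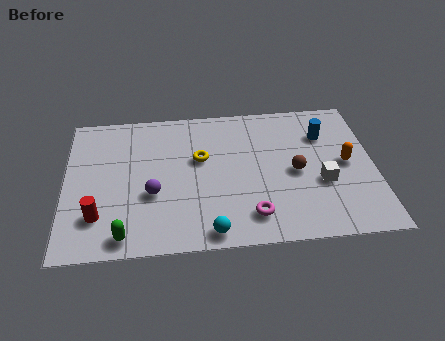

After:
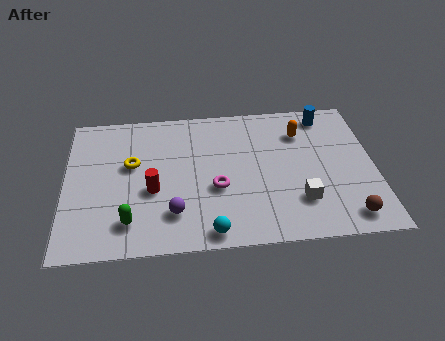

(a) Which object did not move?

the cyan sphere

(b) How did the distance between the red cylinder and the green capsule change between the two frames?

+0.3

The distance was about 1.5 in the first image and 1.8 in the second, so they moved 0.3 units further apart.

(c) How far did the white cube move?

1.3

From (10.0, 3.0) to (9.1, 2.1), the white cube covered √(0.9² + 0.9²) ≈ 1.3 units.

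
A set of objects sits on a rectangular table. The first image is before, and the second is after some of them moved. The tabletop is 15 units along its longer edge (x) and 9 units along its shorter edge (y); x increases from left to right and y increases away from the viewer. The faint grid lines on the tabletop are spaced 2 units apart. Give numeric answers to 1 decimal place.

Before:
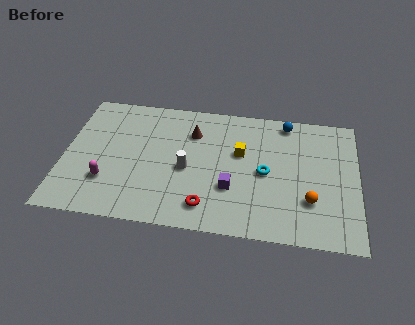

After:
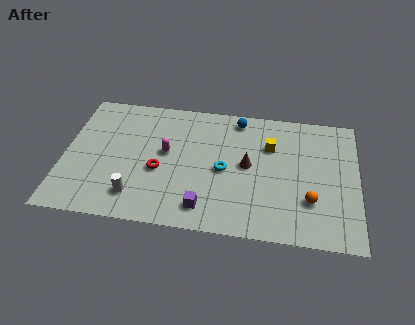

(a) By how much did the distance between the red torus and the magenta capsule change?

-3.9

Before: roughly 5.2 units apart; after: 1.3. That's 3.9 units closer together.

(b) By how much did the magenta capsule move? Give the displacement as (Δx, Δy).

(2.9, 2.4)

The magenta capsule was at about (2.3, 2.6) and moved to about (5.2, 5.0).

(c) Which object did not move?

the orange sphere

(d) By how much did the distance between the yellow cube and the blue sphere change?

-1.0

They were about 3.4 units apart before and 2.4 after — 1.0 units closer together.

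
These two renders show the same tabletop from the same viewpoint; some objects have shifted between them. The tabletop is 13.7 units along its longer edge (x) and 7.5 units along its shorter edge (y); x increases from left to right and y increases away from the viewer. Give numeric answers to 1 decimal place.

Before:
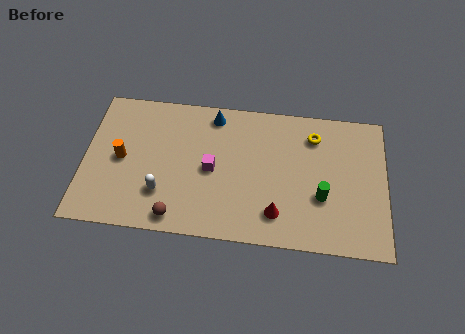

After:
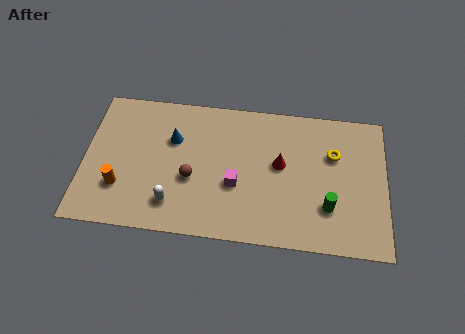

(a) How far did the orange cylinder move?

1.5

The orange cylinder moved from about (1.7, 3.7) to (1.7, 2.2), a distance of √(0.0² + 1.5²) ≈ 1.5.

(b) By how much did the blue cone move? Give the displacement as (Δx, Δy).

(-1.8, -1.5)

The blue cone started near (5.8, 6.5) and ended near (4.0, 5.0).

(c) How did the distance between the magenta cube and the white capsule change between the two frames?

+0.4

Before: roughly 2.7 units apart; after: 3.1. That's 0.4 units further apart.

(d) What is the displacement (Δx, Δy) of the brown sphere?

(0.6, 2.1)

The brown sphere was at about (4.3, 0.9) and moved to about (4.9, 3.0).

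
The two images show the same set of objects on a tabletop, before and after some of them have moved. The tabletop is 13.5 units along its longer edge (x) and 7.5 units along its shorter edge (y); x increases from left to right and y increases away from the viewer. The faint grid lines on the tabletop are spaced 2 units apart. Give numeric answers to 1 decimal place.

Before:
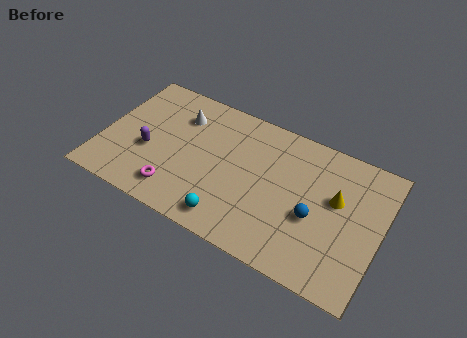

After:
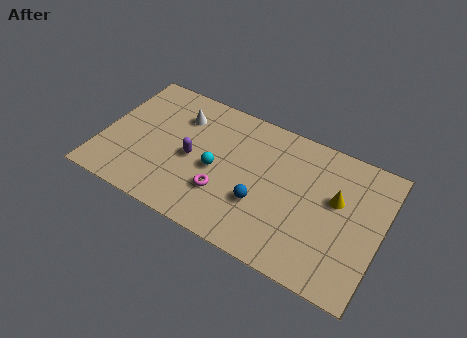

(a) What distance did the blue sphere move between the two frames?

2.5

The blue sphere moved from about (10.4, 3.1) to (7.9, 2.6), a distance of √(2.5² + 0.5²) ≈ 2.5.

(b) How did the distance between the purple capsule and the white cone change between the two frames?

-0.6

They were about 2.9 units apart before and 2.3 after — 0.6 units closer together.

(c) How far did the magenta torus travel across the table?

2.4

The magenta torus moved from about (3.9, 1.4) to (6.1, 2.3), a distance of √(2.2² + 0.9²) ≈ 2.4.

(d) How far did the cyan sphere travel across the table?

2.5

The cyan sphere was near (6.6, 1.1) before and (5.6, 3.4) after, so it travelled √(1.0² + 2.3²) ≈ 2.5 units.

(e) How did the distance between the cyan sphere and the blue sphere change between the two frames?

-1.9

They were about 4.3 units apart before and 2.4 after — 1.9 units closer together.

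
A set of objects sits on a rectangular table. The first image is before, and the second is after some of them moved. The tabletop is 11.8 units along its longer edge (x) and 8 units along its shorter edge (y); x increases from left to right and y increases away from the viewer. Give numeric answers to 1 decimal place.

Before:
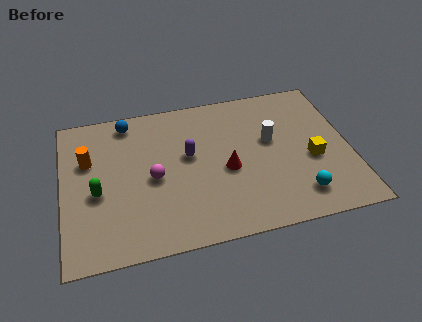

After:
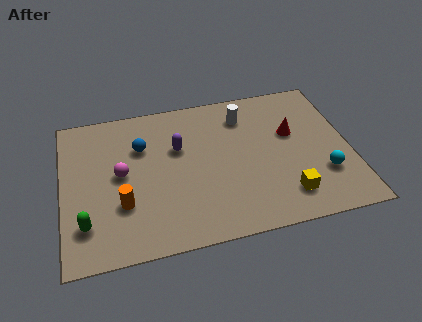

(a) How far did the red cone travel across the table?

3.1

From (6.7, 3.5) to (9.5, 4.9), the red cone covered √(2.8² + 1.4²) ≈ 3.1 units.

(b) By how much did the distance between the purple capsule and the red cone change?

+2.8

Before: roughly 1.9 units apart; after: 4.7. That's 2.8 units further apart.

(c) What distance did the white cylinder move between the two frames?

1.9

The white cylinder was near (8.6, 4.7) before and (7.6, 6.3) after, so it travelled √(1.0² + 1.6²) ≈ 1.9 units.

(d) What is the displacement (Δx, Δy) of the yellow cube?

(-1.2, -1.7)

The yellow cube started near (10.2, 3.3) and ended near (9.0, 1.6).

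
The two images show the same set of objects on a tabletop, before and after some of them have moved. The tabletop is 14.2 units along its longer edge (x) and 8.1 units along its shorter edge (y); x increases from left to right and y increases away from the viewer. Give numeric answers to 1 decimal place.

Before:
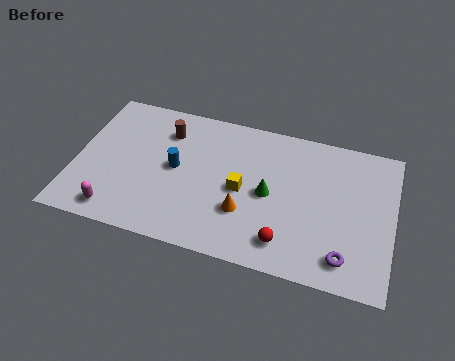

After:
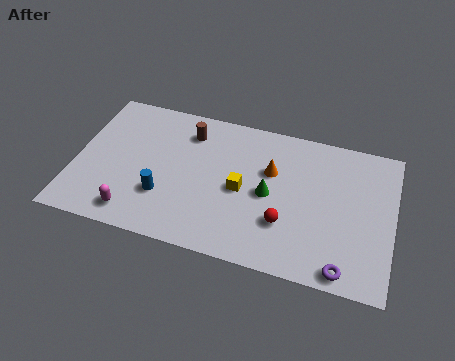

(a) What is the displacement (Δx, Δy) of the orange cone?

(1.0, 2.6)

From the two frames, the orange cone sits at roughly (7.7, 2.6) before and (8.7, 5.2) after.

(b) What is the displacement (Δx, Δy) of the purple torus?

(0.0, -0.6)

The purple torus started near (12.2, 1.4) and ended near (12.2, 0.8).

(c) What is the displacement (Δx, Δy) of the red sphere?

(-0.1, 1.0)

The red sphere started near (9.6, 1.5) and ended near (9.5, 2.5).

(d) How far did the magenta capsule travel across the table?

0.8

From (2.1, 1.1) to (2.9, 1.2), the magenta capsule covered √(0.8² + 0.1²) ≈ 0.8 units.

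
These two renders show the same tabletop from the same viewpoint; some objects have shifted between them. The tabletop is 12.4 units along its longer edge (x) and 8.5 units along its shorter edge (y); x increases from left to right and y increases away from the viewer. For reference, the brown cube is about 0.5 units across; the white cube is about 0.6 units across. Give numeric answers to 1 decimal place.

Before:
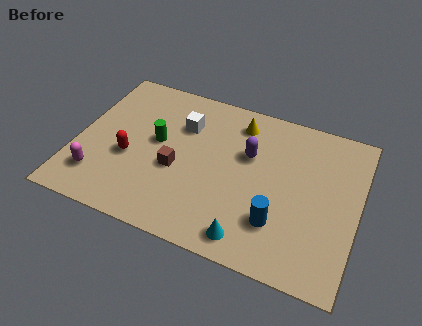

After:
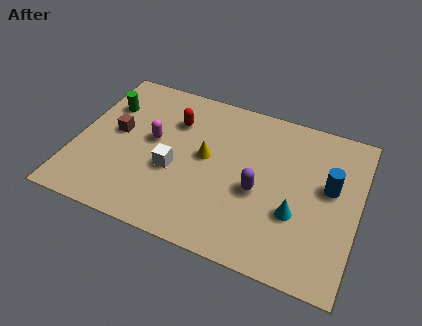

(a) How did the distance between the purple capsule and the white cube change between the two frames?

+0.6

They were about 3.1 units apart before and 3.7 after — 0.6 units further apart.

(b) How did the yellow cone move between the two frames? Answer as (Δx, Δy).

(-1.2, -2.4)

The yellow cone was at about (6.9, 7.0) and moved to about (5.7, 4.6).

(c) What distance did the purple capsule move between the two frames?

1.9

The purple capsule moved from about (7.5, 5.4) to (8.1, 3.6), a distance of √(0.6² + 1.8²) ≈ 1.9.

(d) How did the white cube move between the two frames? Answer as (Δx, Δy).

(-0.1, -2.6)

The white cube started near (4.5, 6.0) and ended near (4.4, 3.4).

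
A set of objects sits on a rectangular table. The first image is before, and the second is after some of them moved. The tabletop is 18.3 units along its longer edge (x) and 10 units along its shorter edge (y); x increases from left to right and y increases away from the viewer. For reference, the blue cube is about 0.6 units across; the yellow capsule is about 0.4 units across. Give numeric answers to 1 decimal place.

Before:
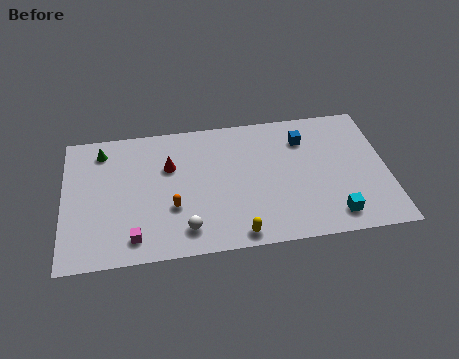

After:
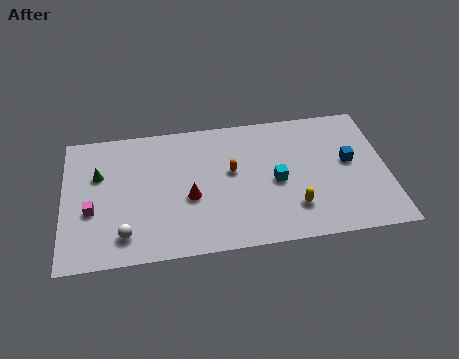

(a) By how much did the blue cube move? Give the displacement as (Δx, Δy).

(2.5, -2.1)

From the two frames, the blue cube sits at roughly (13.7, 7.6) before and (16.2, 5.5) after.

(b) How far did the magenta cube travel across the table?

3.3

From (3.9, 1.6) to (1.6, 3.9), the magenta cube covered √(2.3² + 2.3²) ≈ 3.3 units.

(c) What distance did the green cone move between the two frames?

1.8

The green cone was near (2.2, 8.3) before and (2.0, 6.5) after, so it travelled √(0.2² + 1.8²) ≈ 1.8 units.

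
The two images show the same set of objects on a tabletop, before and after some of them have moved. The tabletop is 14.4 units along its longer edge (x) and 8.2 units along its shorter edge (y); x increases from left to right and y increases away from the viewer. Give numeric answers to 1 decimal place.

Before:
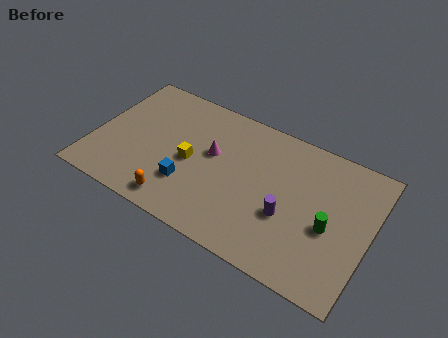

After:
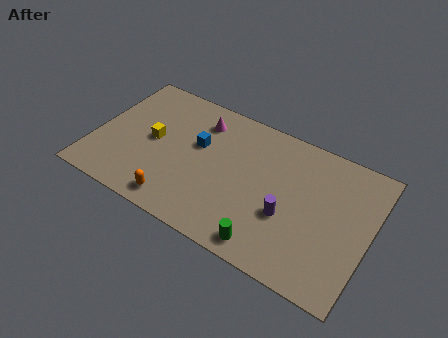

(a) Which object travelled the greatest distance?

the green cylinder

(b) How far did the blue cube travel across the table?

2.6

From (5.2, 2.4) to (5.3, 5.0), the blue cube covered √(0.1² + 2.6²) ≈ 2.6 units.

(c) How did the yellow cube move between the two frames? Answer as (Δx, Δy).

(-2.1, 0.4)

From the two frames, the yellow cube sits at roughly (5.1, 3.8) before and (3.0, 4.2) after.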